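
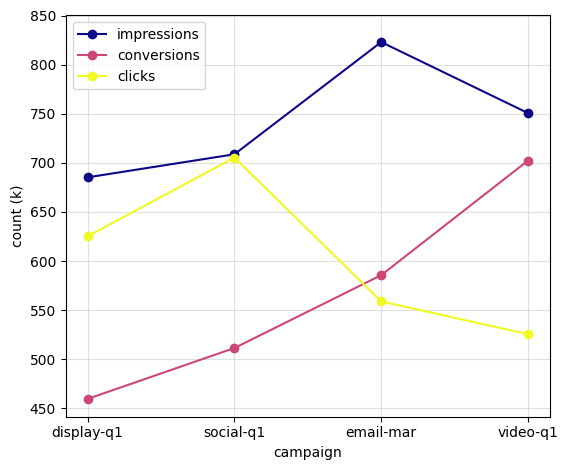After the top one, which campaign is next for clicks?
display-q1

Top 3 for clicks: social-q1 ≈ 700, display-q1 ≈ 650, email-mar ≈ 550.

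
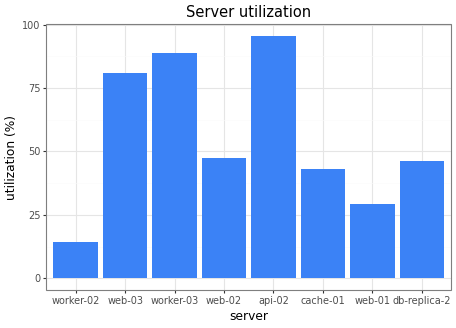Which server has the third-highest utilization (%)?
web-03

Top 4: api-02 ≈ 100, worker-03 ≈ 90, web-03 ≈ 80, web-02 ≈ 50.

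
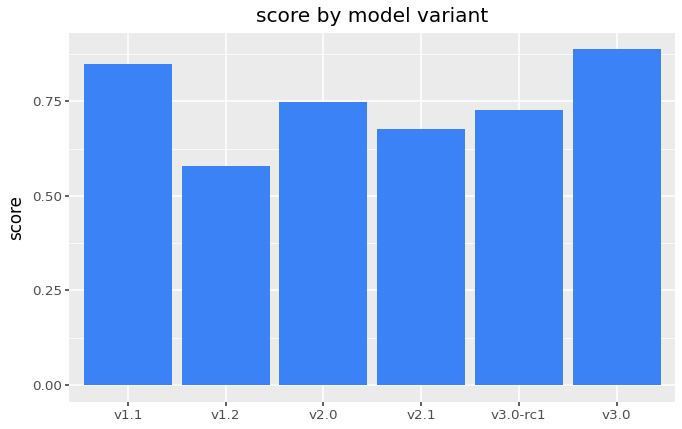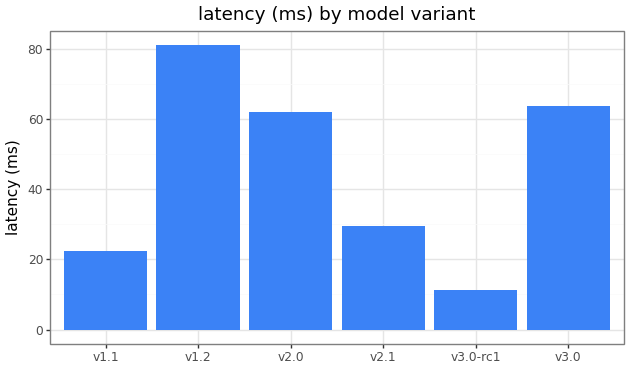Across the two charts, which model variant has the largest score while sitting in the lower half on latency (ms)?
Chart 2 median latency (ms) ≈ 50; below-median model variants: v1.1, v2.1, v3.0-rc1. Among those, v1.1 has the highest score (≈ 0.8).

v1.1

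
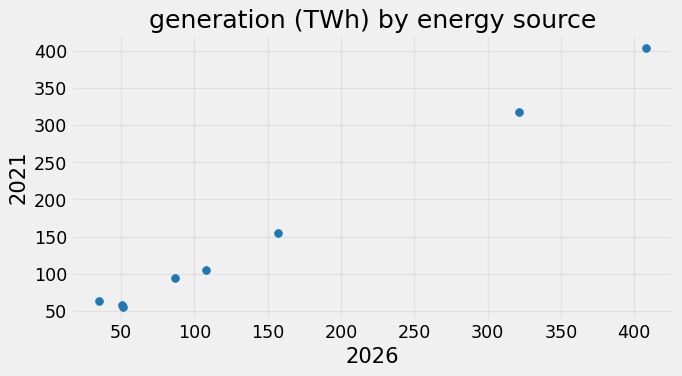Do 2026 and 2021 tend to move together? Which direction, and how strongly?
Points are positively correlated; strong (|r| ≈ 1.0).

positive, strong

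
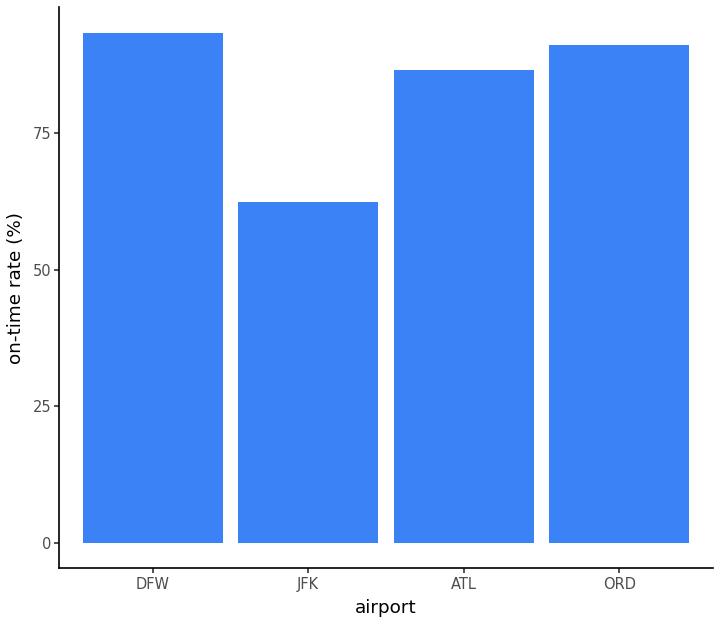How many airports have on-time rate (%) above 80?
Above 80: DFW, ATL, ORD.

3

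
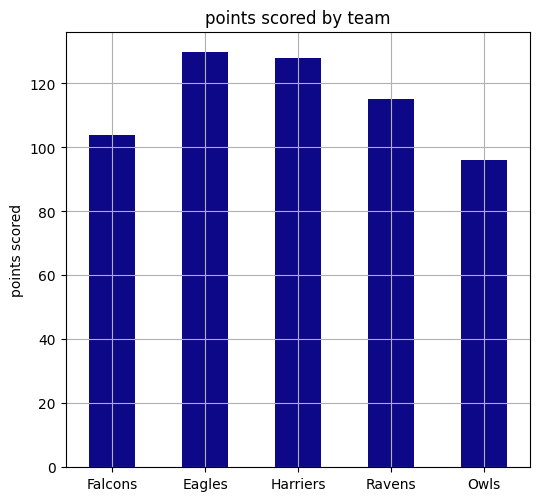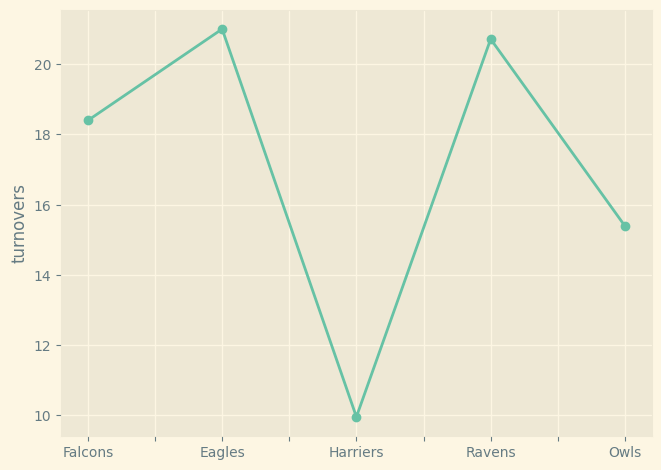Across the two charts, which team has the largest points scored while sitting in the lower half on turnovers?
Harriers

Chart 2 median turnovers ≈ 18; below-median teams: Harriers, Owls. Among those, Harriers has the highest points scored (≈ 120).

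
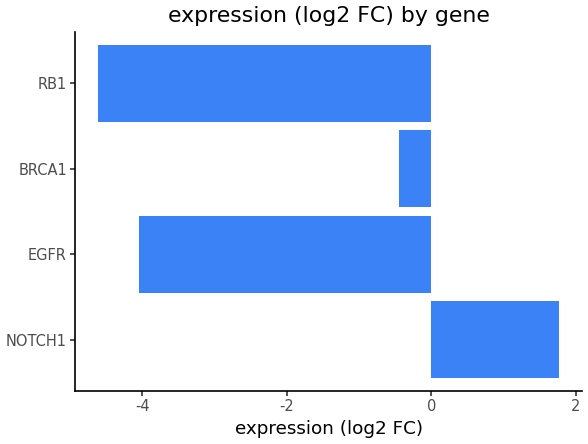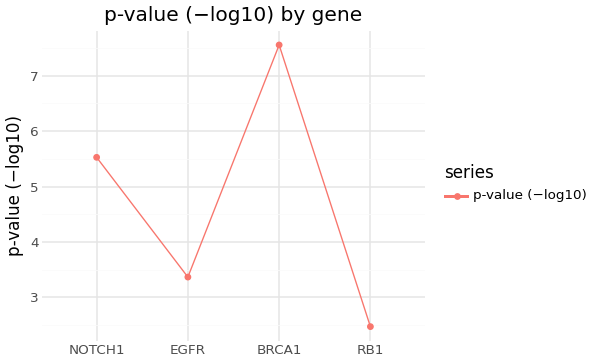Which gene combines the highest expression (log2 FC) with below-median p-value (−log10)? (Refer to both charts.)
EGFR

Chart 2 median p-value (−log10) ≈ 4; below-median genes: EGFR, RB1. Among those, EGFR has the highest expression (log2 FC) (≈ -4).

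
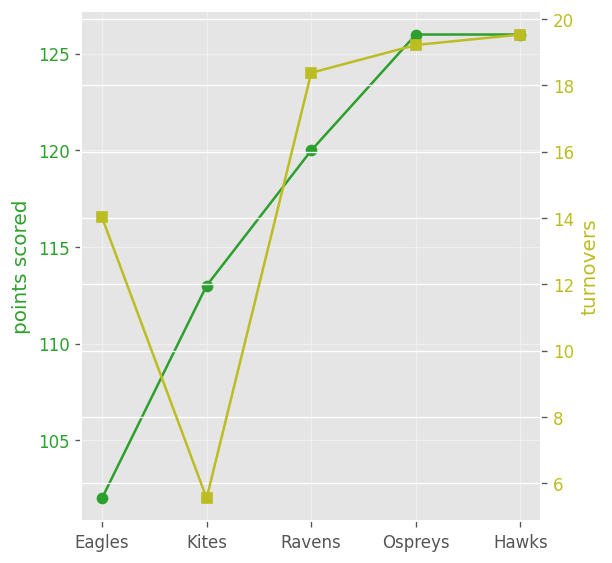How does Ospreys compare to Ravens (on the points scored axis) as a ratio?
≈ 1.05×

Ospreys ≈ 126, Ravens ≈ 120; 126/120 ≈ 1.05.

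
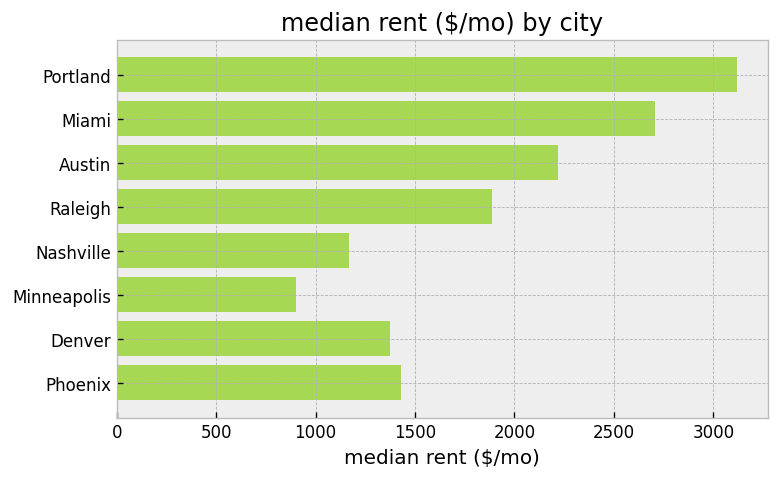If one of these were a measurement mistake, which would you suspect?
Portland ≈ 3000; the rest sit between ≈ 1000 and ≈ 2500.

Portland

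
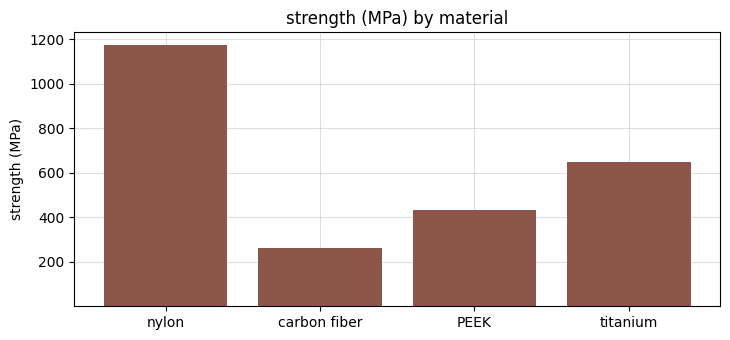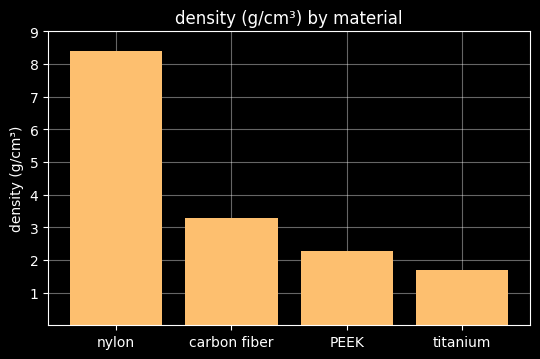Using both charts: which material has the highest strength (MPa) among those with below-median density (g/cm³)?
Chart 2 median density (g/cm³) ≈ 3; below-median materials: PEEK, titanium. Among those, titanium has the highest strength (MPa) (≈ 600).

titanium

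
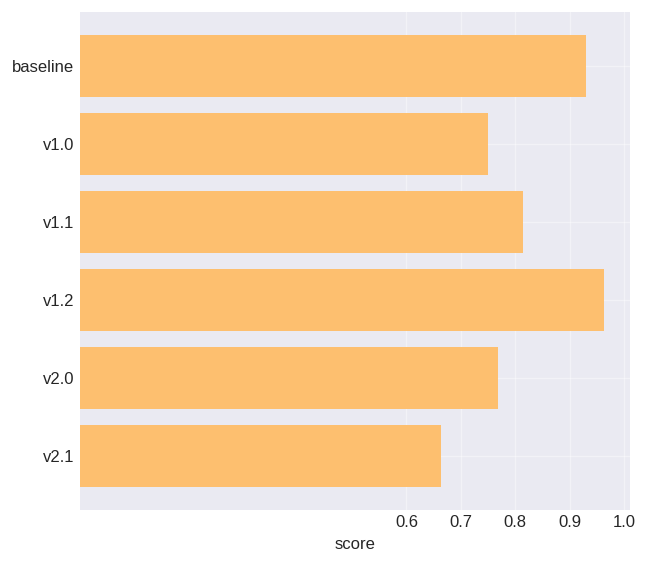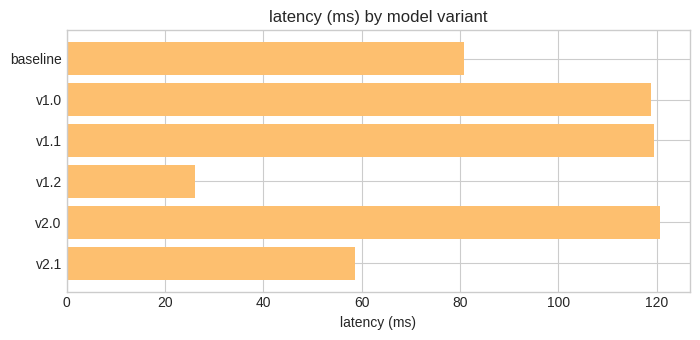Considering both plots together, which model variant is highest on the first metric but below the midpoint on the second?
Chart 2 median latency (ms) ≈ 100; below-median model variants: baseline, v1.2, v2.1. Among those, v1.2 has the highest score (≈ 1).

v1.2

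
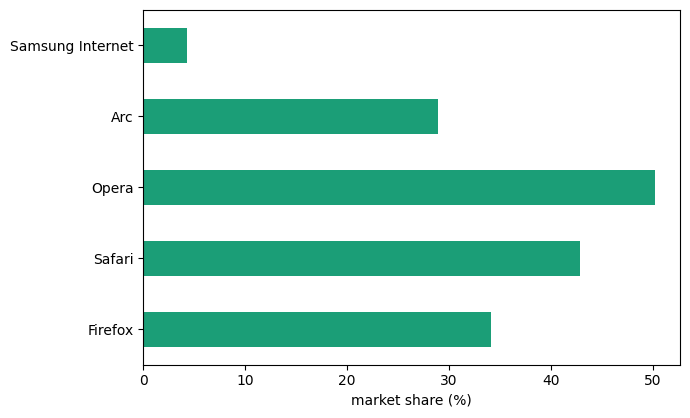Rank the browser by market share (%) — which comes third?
Top 4: Opera ≈ 50, Safari ≈ 45, Firefox ≈ 35, Arc ≈ 30.

Firefox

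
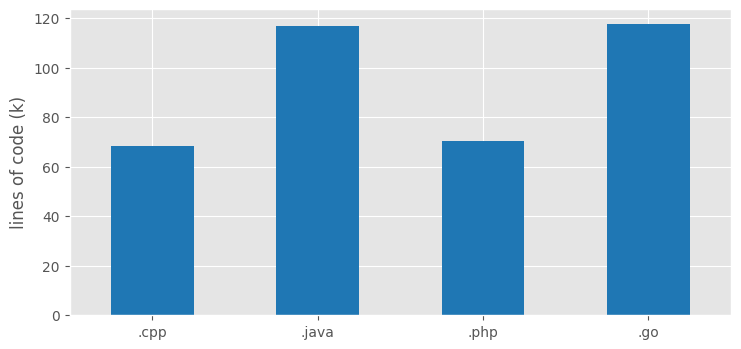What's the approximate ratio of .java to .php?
.java ≈ 120, .php ≈ 70; 120/70 ≈ 1.71.

≈ 1.71×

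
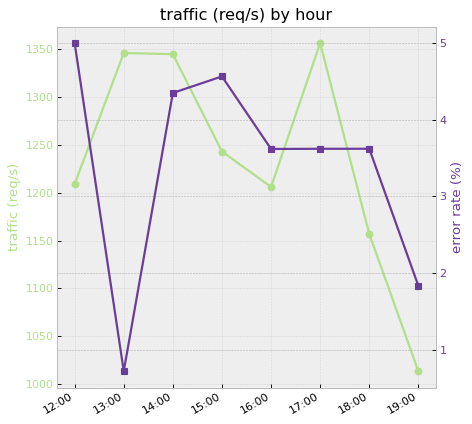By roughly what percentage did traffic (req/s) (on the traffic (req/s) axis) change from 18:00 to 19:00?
18:00 ≈ 1150, 19:00 ≈ 1000; (1000 − 1150) / 1150 ≈ -13%.

≈ -13%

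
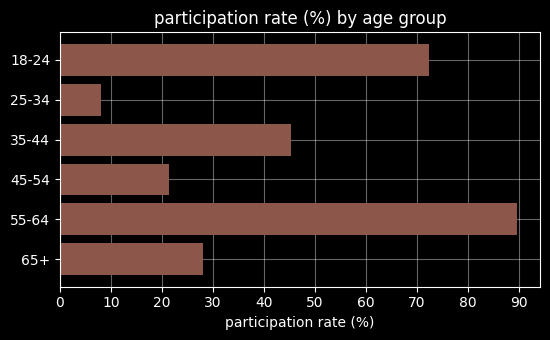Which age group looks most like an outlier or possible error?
55-64

55-64 ≈ 90; the rest sit between ≈ 10 and ≈ 70.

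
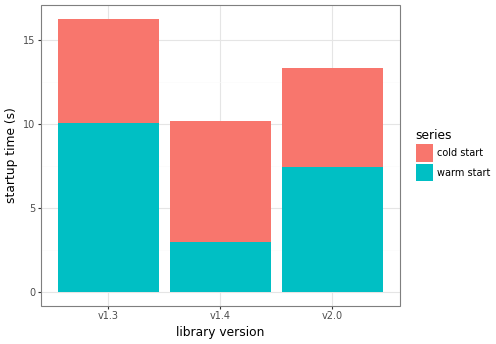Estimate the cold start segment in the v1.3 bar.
cold start top ≈ 16, bottom ≈ 10; segment ≈ 6.

≈ 6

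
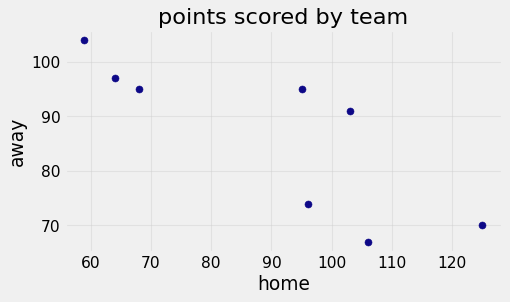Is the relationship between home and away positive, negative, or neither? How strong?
Points are negatively correlated; strong (|r| ≈ 0.8).

negative, strong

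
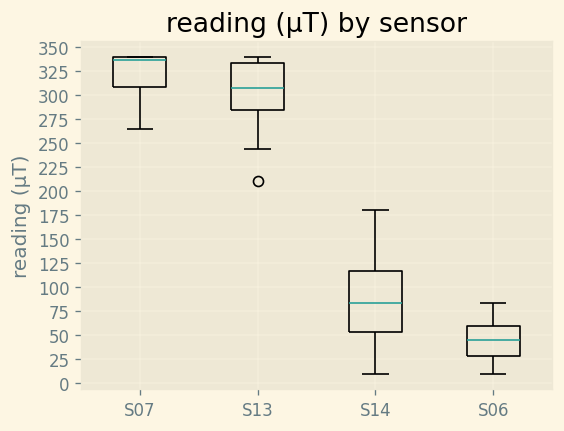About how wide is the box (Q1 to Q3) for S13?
Q3 ≈ 325, Q1 ≈ 275; IQR ≈ 50.

≈ 50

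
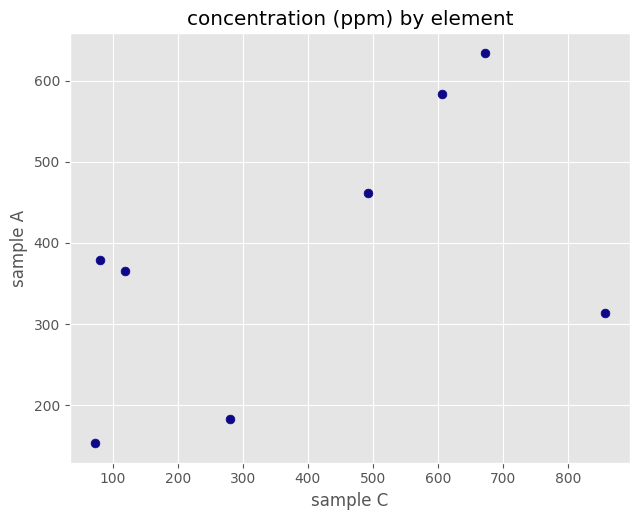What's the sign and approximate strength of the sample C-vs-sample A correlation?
positive, moderate

Points are positively correlated; moderate (|r| ≈ 0.5).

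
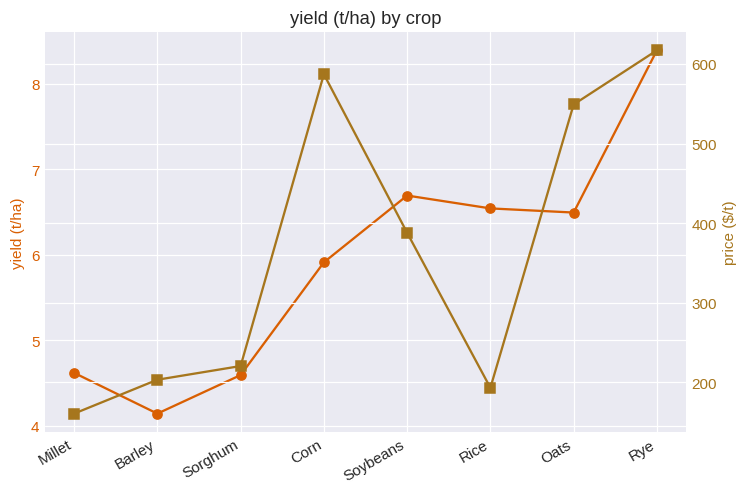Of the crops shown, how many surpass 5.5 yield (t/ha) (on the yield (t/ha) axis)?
5

Above 5.5: Corn, Soybeans, Rice, Oats, Rye.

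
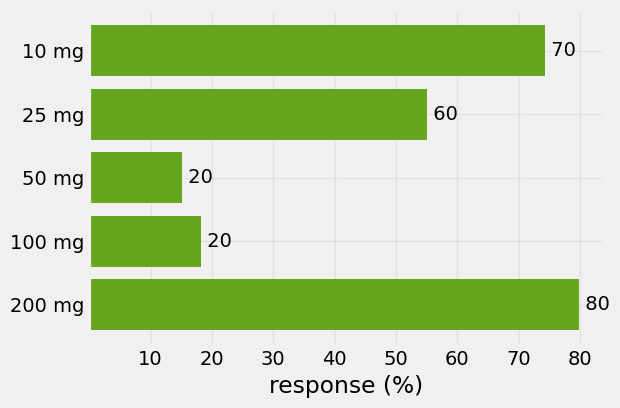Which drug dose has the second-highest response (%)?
10 mg

Top 3: 200 mg ≈ 80, 10 mg ≈ 70, 25 mg ≈ 60.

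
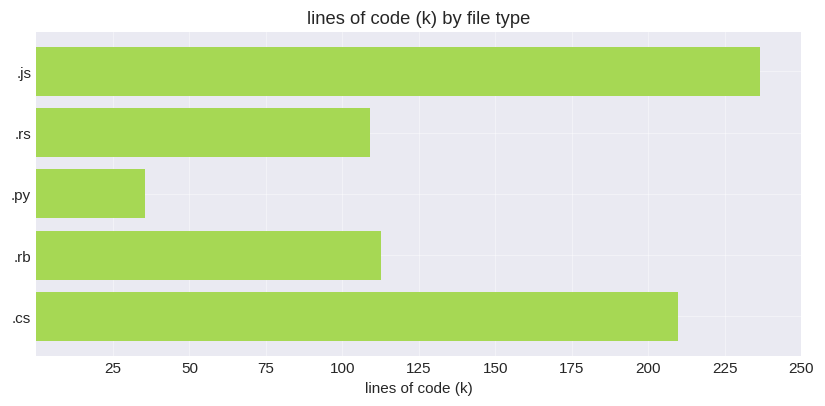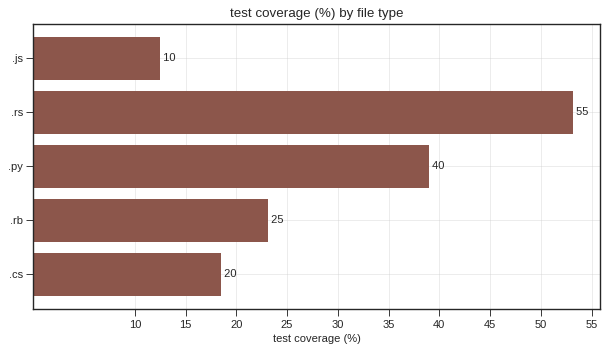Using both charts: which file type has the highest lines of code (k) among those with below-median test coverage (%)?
.js

Chart 2 median test coverage (%) ≈ 25; below-median file types: .js, .cs. Among those, .js has the highest lines of code (k) (≈ 225).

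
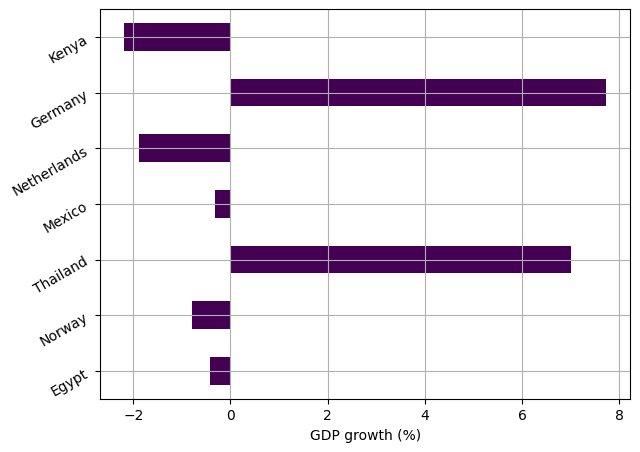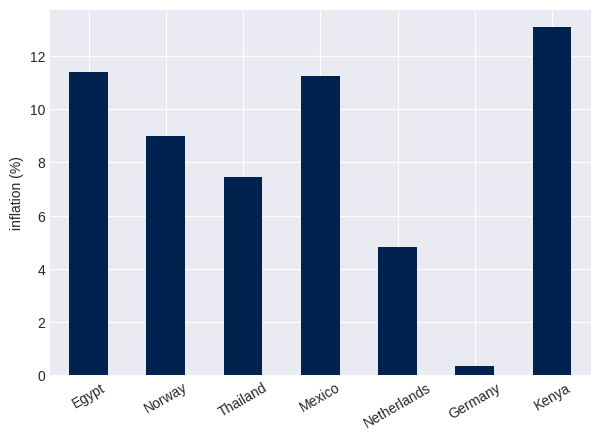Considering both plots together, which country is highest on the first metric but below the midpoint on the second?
Germany

Chart 2 median inflation (%) ≈ 10; below-median countries: Thailand, Netherlands, Germany. Among those, Germany has the highest GDP growth (%) (≈ 8).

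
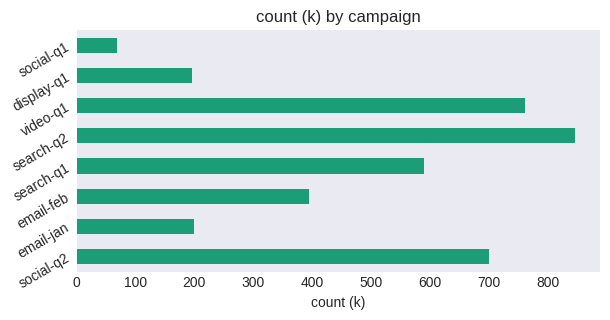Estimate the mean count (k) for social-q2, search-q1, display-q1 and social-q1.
(700 + 600 + 200 + 100) / 4 ≈ 400.

≈ 400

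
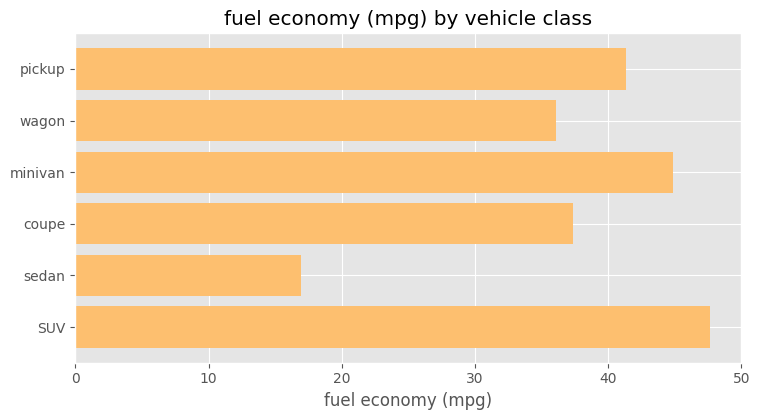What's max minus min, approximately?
≈ 35

Max SUV ≈ 50, min sedan ≈ 15; range ≈ 35.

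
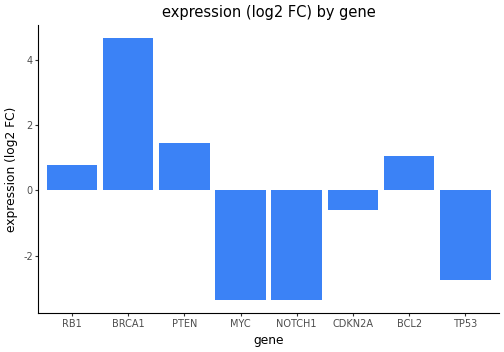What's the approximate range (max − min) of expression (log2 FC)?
Max BRCA1 ≈ 5, min MYC ≈ -3; range ≈ 8.

≈ 8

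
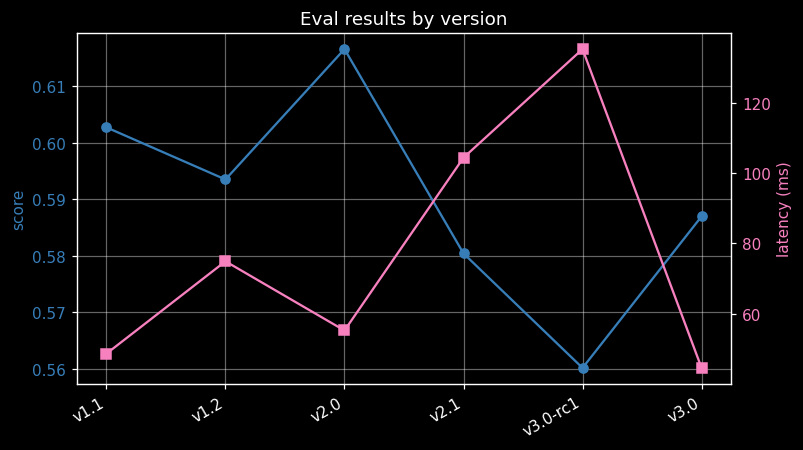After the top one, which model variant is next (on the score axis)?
Top 3 (on the score axis): v2.0 ≈ 0.62, v1.1 ≈ 0.60, v1.2 ≈ 0.59.

v1.1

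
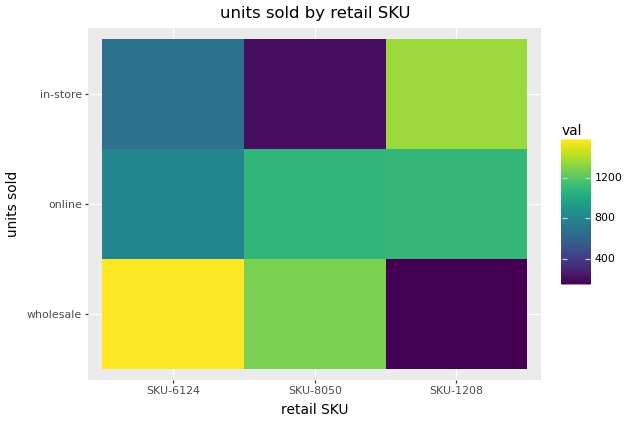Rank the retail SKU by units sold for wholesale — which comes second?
Top 3 for wholesale: SKU-6124 ≈ 1600, SKU-8050 ≈ 1200, SKU-1208 ≈ 200.

SKU-8050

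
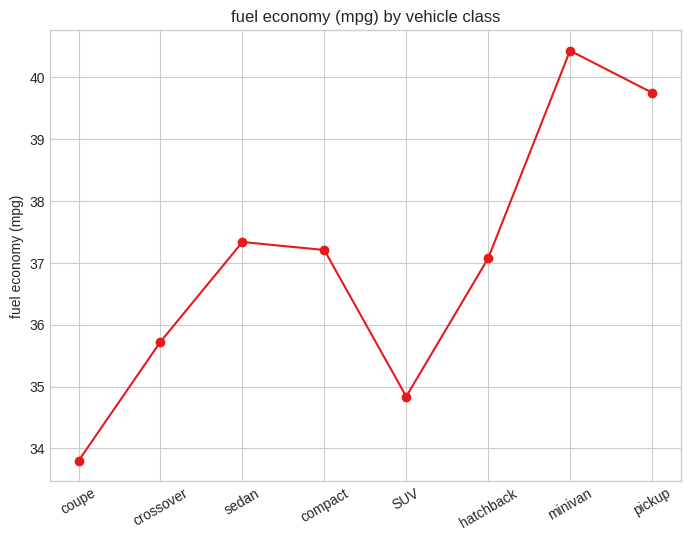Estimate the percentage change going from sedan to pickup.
sedan ≈ 37, pickup ≈ 40; (40 − 37) / 37 ≈ +8.1%.

≈ +8.1%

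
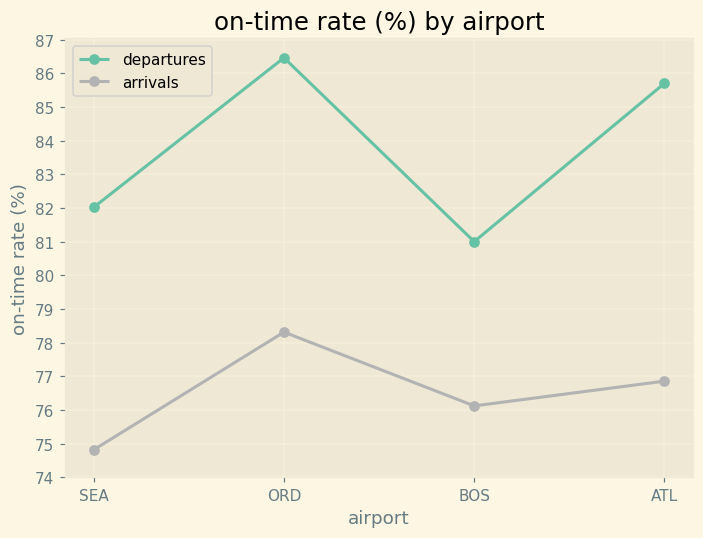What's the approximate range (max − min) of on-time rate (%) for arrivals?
Max ORD ≈ 78, min SEA ≈ 75; range ≈ 3.

≈ 3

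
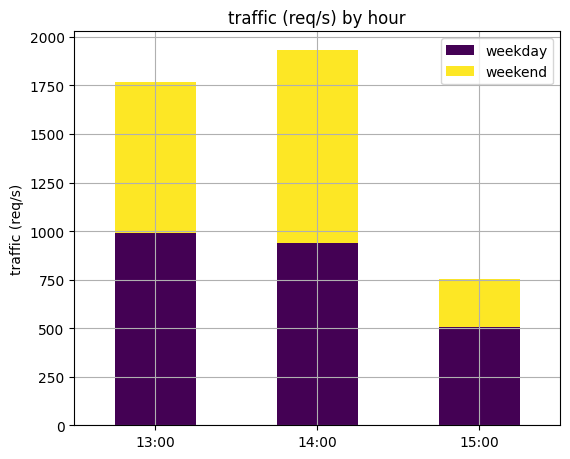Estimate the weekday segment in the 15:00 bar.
weekday top ≈ 600, bottom ≈ 0; segment ≈ 600.

≈ 600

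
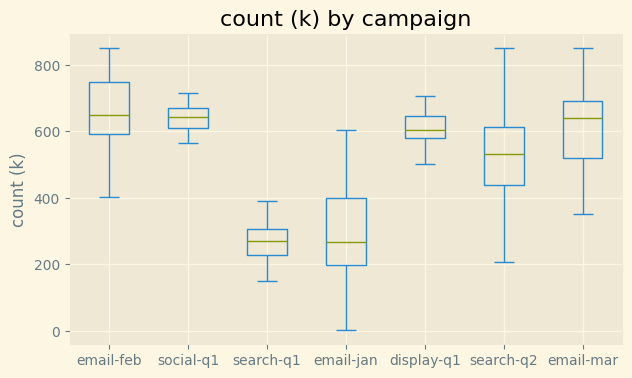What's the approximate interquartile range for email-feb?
Q3 ≈ 750, Q1 ≈ 600; IQR ≈ 150.

≈ 150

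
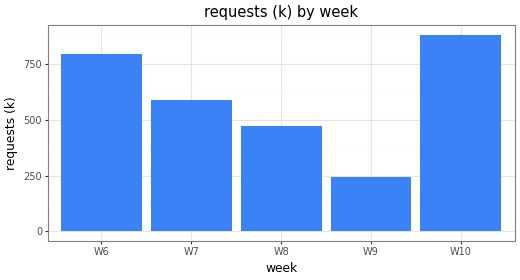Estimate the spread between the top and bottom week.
≈ 700

Max W10 ≈ 900, min W9 ≈ 200; range ≈ 700.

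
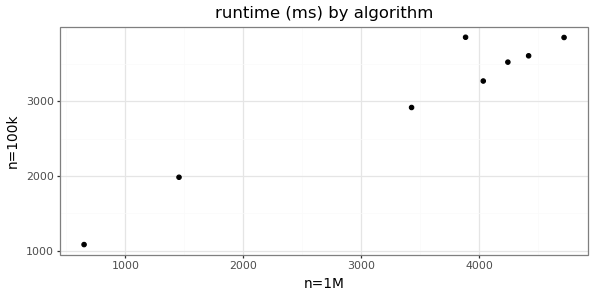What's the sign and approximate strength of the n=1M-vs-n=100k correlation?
positive, strong

Points are positively correlated; strong (|r| ≈ 1.0).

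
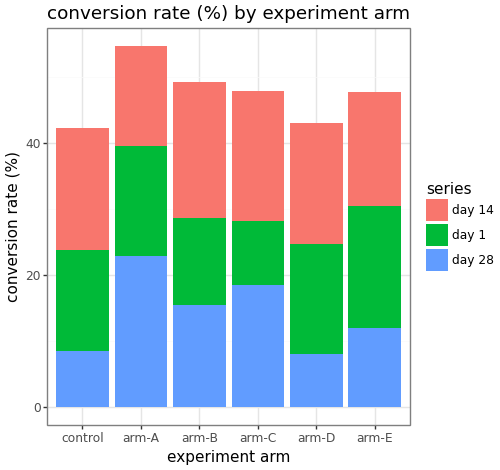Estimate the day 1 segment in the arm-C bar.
≈ 10

day 1 top ≈ 30, bottom ≈ 20; segment ≈ 10.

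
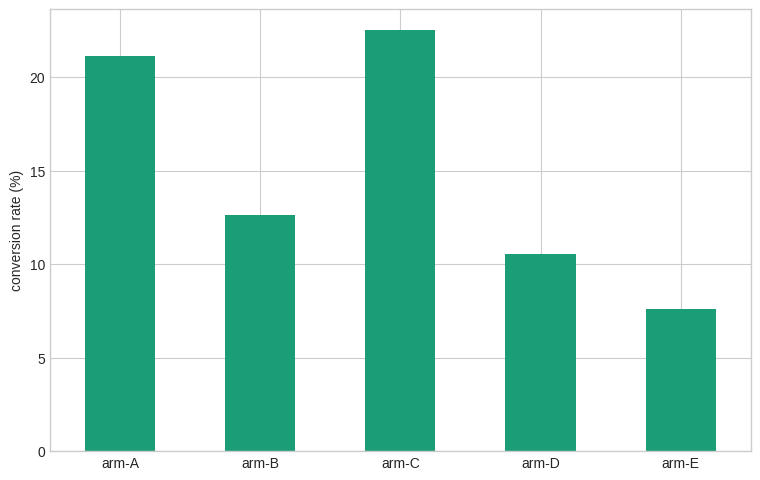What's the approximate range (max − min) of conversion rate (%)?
≈ 14

Max arm-C ≈ 22, min arm-E ≈ 8; range ≈ 14.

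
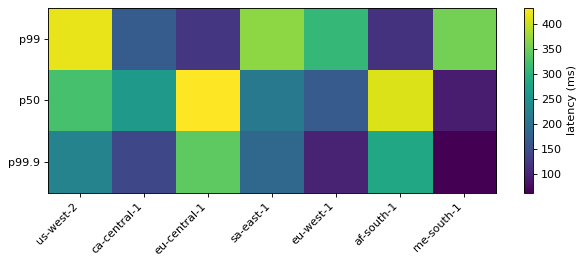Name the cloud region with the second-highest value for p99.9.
af-south-1

Top 3 for p99.9: eu-central-1 ≈ 350, af-south-1 ≈ 300, us-west-2 ≈ 250.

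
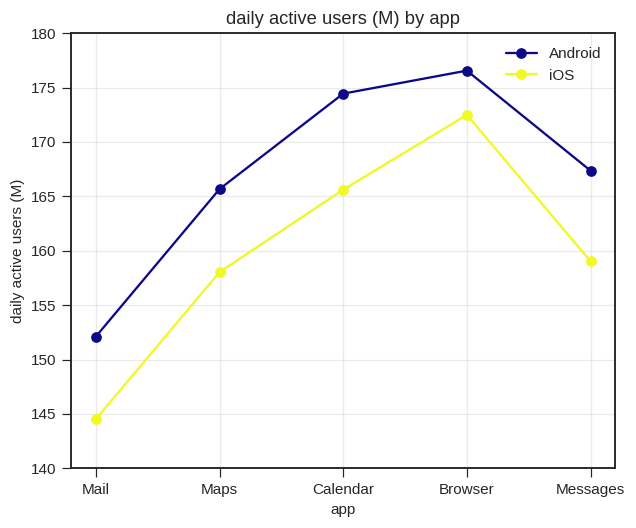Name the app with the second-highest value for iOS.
Top 3 for iOS: Browser ≈ 170, Calendar ≈ 165, Messages ≈ 160.

Calendar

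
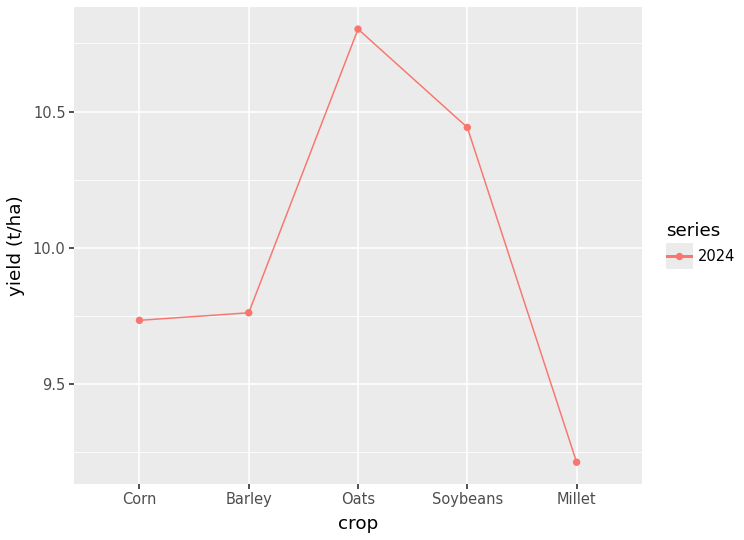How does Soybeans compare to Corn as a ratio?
Soybeans ≈ 10.4, Corn ≈ 9.8; 10.4/9.8 ≈ 1.06.

≈ 1.06×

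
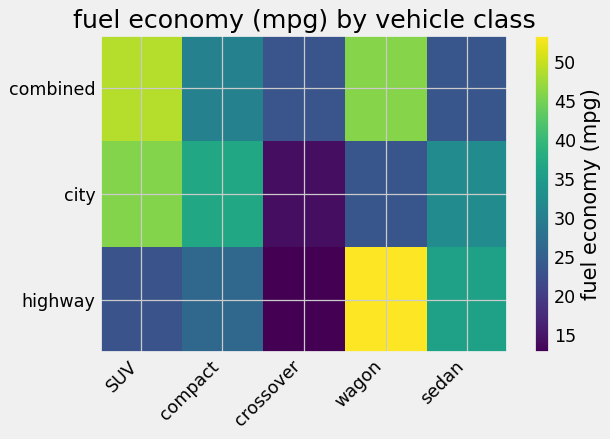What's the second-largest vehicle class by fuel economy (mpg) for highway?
Top 3 for highway: wagon ≈ 55, sedan ≈ 35, compact ≈ 25.

sedan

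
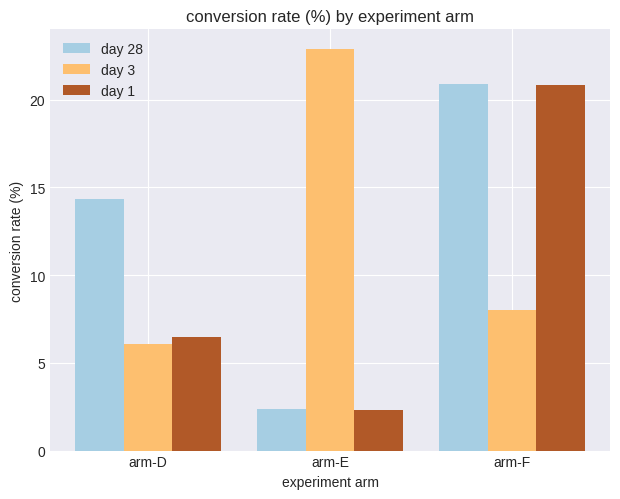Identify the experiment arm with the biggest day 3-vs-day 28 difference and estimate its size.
arm-E: day 3 ≈ 22, day 28 ≈ 2 → gap ≈ 20. Next-largest (arm-F) is only ≈ 12.

arm-E, ≈ 20 %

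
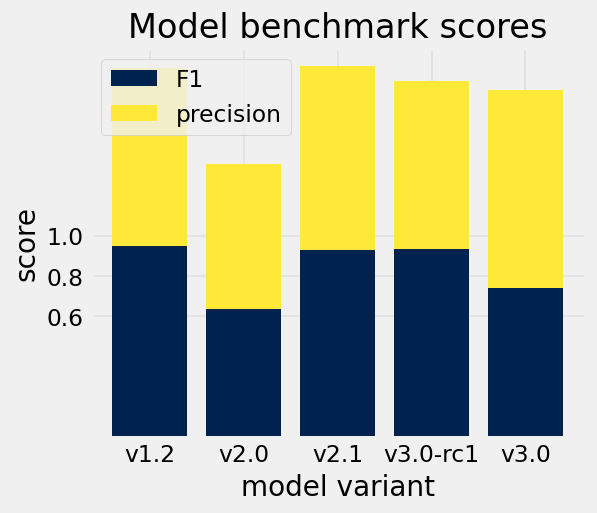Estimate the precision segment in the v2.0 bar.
precision top ≈ 1.4, bottom ≈ 0.6; segment ≈ 0.8.

≈ 0.8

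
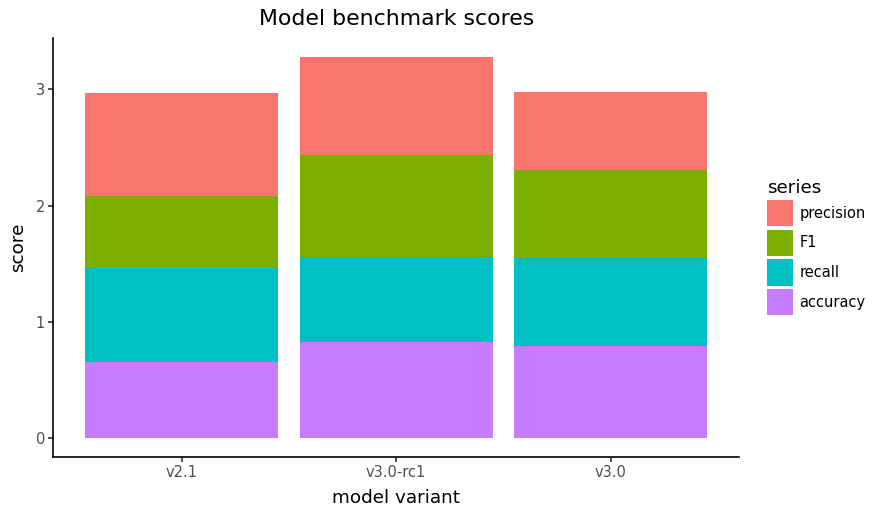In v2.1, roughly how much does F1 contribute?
≈ 0.5

F1 top ≈ 2.0, bottom ≈ 1.5; segment ≈ 0.5.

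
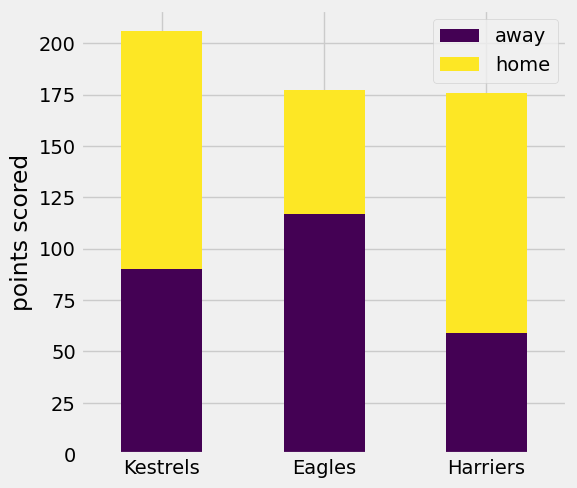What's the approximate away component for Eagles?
away top ≈ 120, bottom ≈ 0; segment ≈ 120.

≈ 120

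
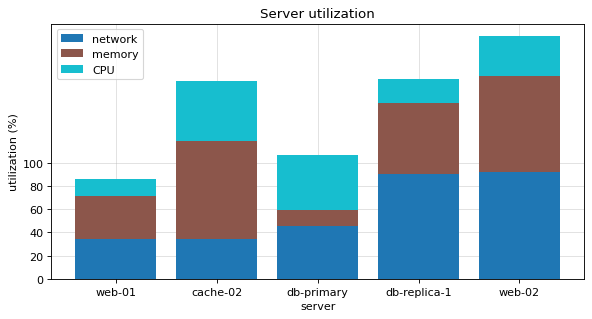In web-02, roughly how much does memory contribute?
memory top ≈ 180, bottom ≈ 100; segment ≈ 80.

≈ 80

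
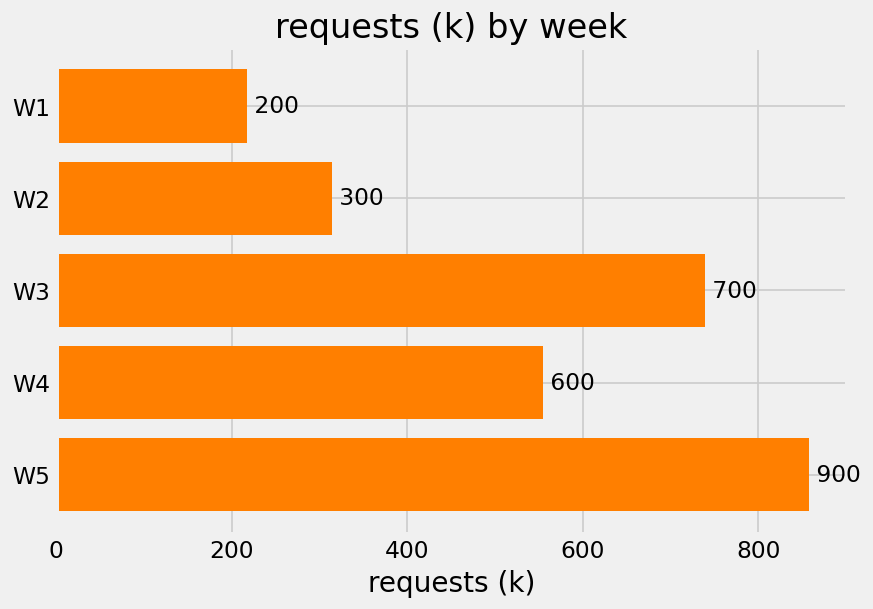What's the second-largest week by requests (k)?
Top 3: W5 ≈ 900, W3 ≈ 700, W4 ≈ 600.

W3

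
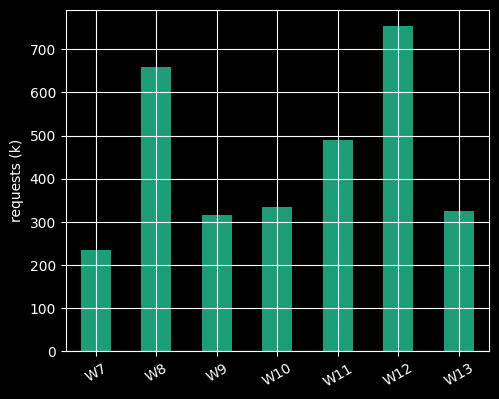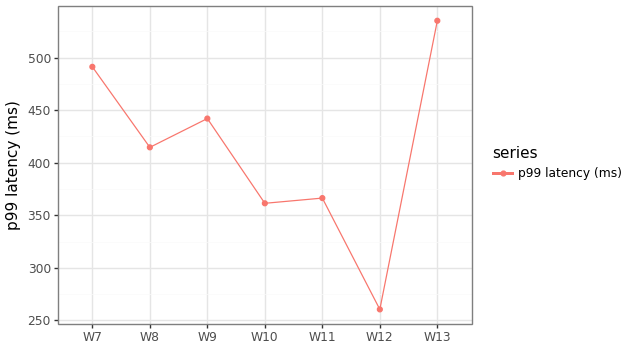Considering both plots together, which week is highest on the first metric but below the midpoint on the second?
Chart 2 median p99 latency (ms) ≈ 400; below-median weeks: W10, W11, W12. Among those, W12 has the highest requests (k) (≈ 800).

W12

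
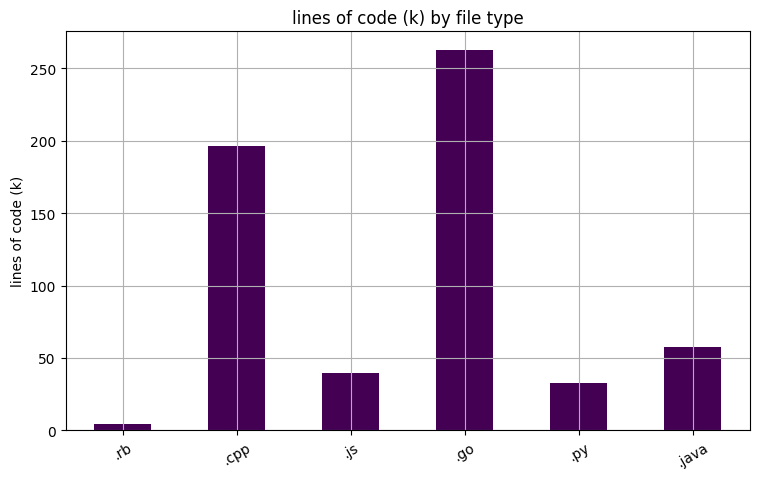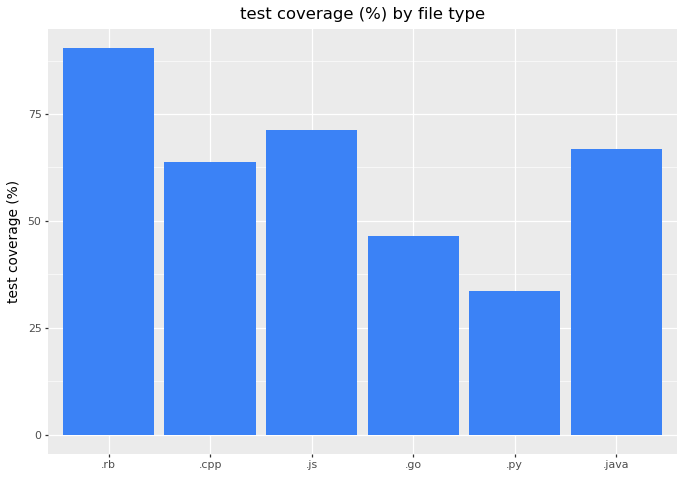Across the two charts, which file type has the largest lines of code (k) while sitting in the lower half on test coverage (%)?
.go

Chart 2 median test coverage (%) ≈ 70; below-median file types: .cpp, .go, .py. Among those, .go has the highest lines of code (k) (≈ 275).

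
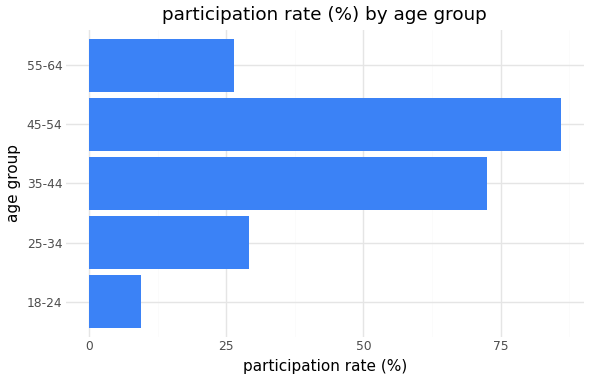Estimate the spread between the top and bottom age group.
≈ 80

Max 45-54 ≈ 90, min 18-24 ≈ 10; range ≈ 80.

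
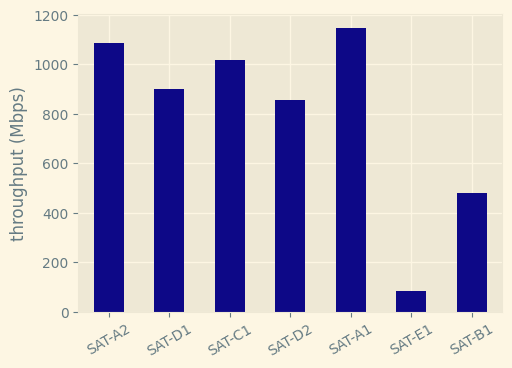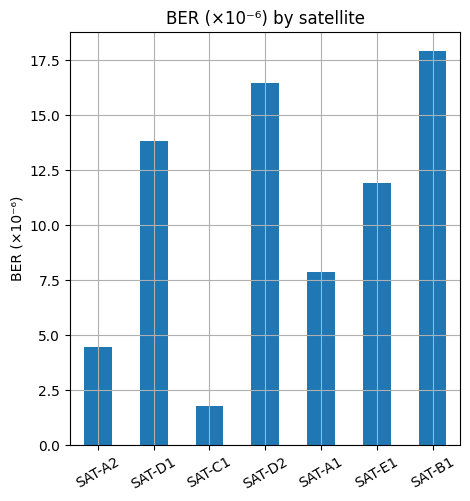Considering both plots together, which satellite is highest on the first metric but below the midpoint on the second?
Chart 2 median BER (×10⁻⁶) ≈ 12; below-median satellites: SAT-A2, SAT-C1, SAT-A1. Among those, SAT-A1 has the highest throughput (Mbps) (≈ 1200).

SAT-A1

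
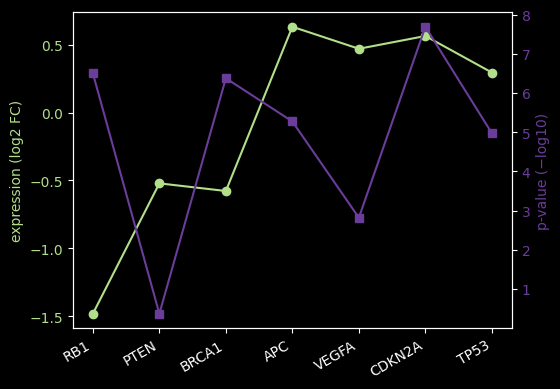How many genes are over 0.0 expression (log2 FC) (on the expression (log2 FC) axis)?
Above 0.0: APC, VEGFA, CDKN2A, TP53.

4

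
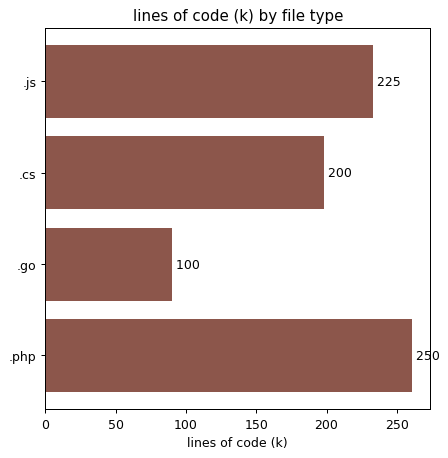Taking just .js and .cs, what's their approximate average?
≈ 212

(225 + 200) / 2 ≈ 212.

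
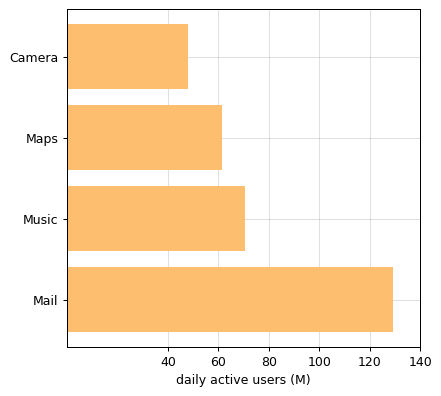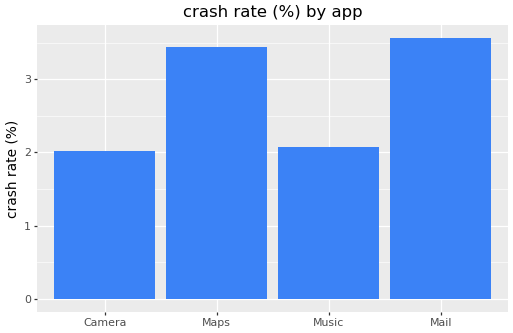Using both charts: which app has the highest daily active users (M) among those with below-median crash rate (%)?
Chart 2 median crash rate (%) ≈ 3; below-median apps: Camera, Music. Among those, Music has the highest daily active users (M) (≈ 80).

Music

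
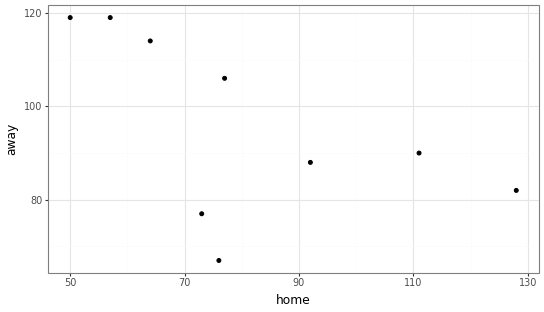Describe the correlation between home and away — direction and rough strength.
Points are negatively correlated; moderate (|r| ≈ 0.6).

negative, moderate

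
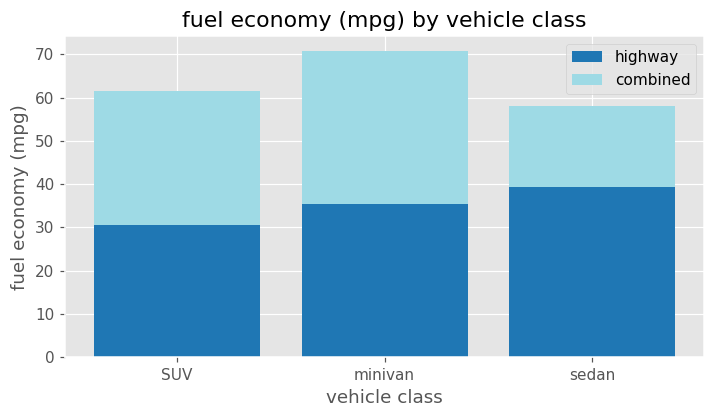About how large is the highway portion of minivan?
highway top ≈ 40, bottom ≈ 0; segment ≈ 40.

≈ 40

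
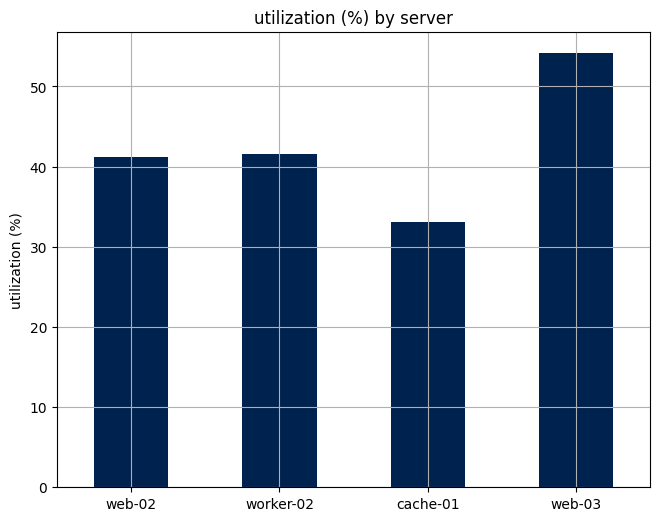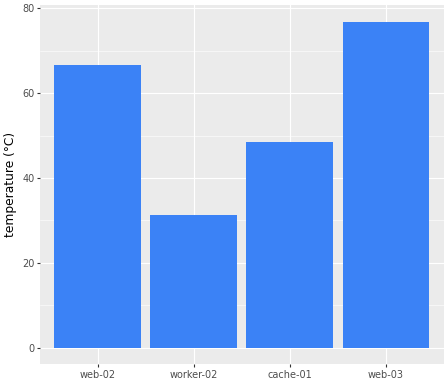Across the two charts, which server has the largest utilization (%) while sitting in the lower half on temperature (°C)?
Chart 2 median temperature (°C) ≈ 60; below-median servers: worker-02, cache-01. Among those, worker-02 has the highest utilization (%) (≈ 40).

worker-02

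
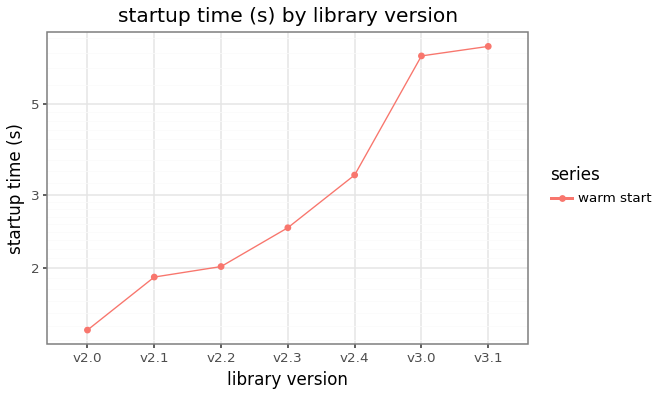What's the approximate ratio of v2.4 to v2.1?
≈ 1.75×

v2.4 ≈ 3.5, v2.1 ≈ 2.0; 3.5/2.0 ≈ 1.75.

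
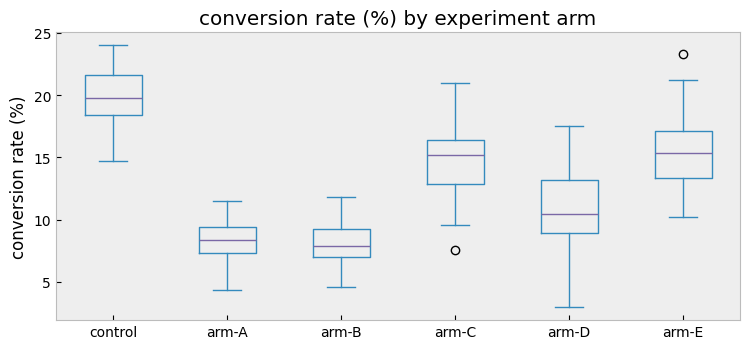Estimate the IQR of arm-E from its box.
Q3 ≈ 17, Q1 ≈ 13; IQR ≈ 4.

≈ 4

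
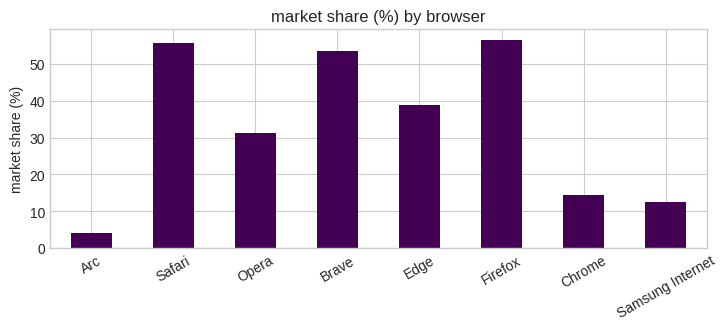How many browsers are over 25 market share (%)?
Above 25: Safari, Opera, Brave, Edge, Firefox.

5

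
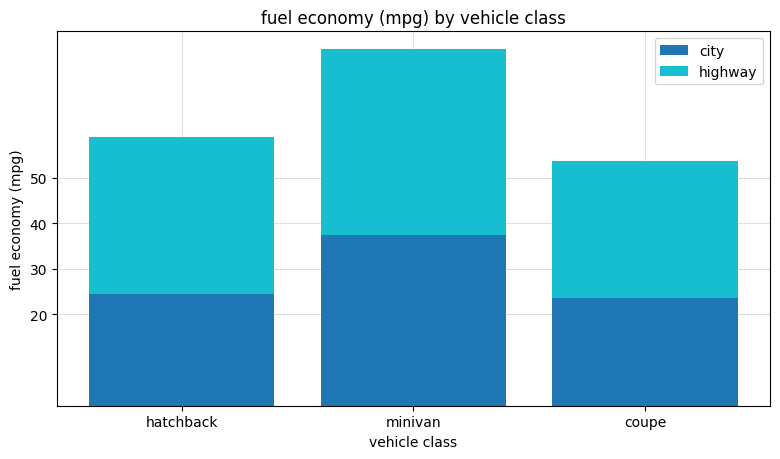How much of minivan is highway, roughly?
≈ 40

highway top ≈ 80, bottom ≈ 40; segment ≈ 40.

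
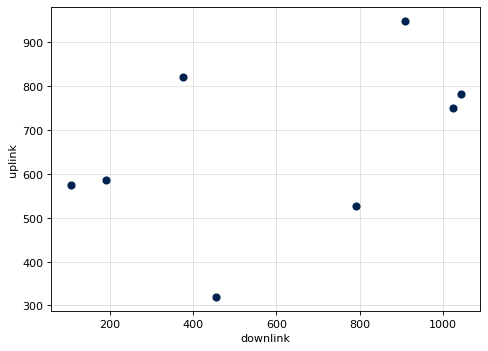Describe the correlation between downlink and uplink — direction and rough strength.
positive, moderate

Points are positively correlated; moderate (|r| ≈ 0.5).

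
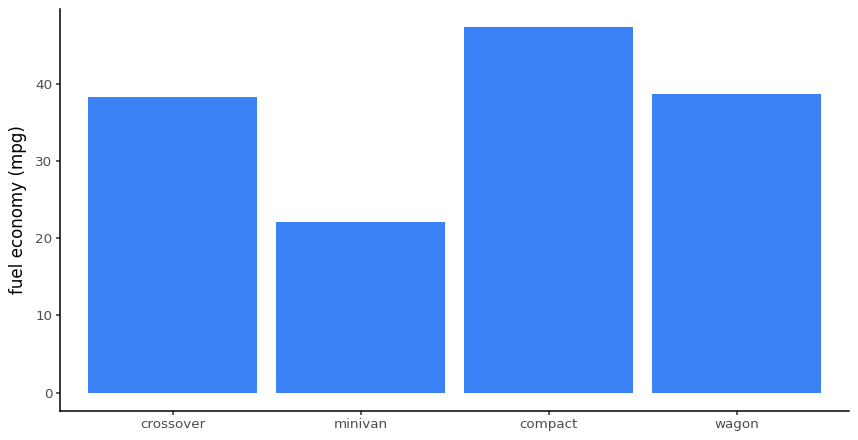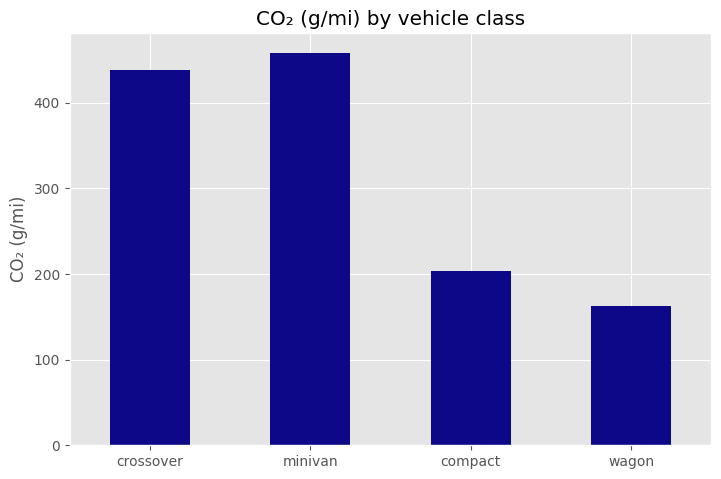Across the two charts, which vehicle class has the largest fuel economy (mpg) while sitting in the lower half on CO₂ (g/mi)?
Chart 2 median CO₂ (g/mi) ≈ 300; below-median vehicle classes: compact, wagon. Among those, compact has the highest fuel economy (mpg) (≈ 45).

compact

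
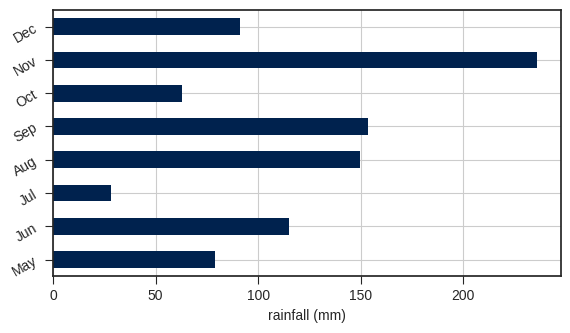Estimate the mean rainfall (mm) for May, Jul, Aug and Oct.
≈ 75

(80 + 20 + 140 + 60) / 4 ≈ 75.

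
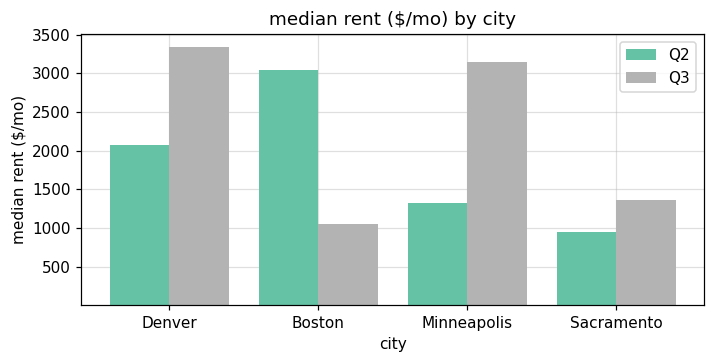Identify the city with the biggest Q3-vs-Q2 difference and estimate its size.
Boston: Q3 ≈ 1000, Q2 ≈ 3000 → gap ≈ 2000. Next-largest (Minneapolis) is only ≈ 1500.

Boston, ≈ 2000 $/mo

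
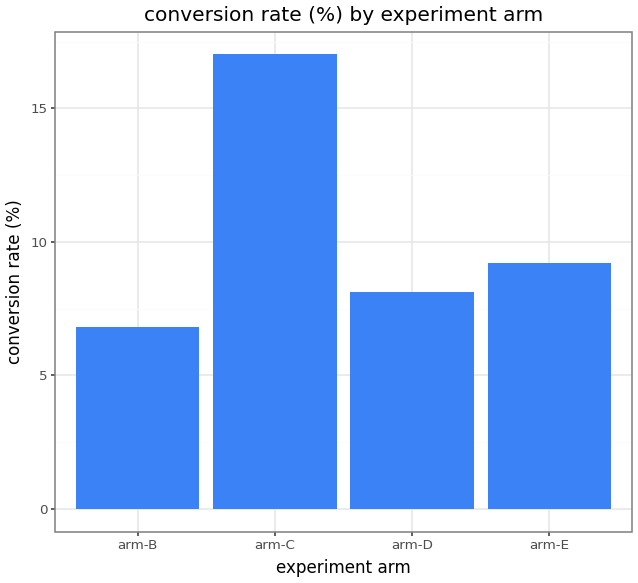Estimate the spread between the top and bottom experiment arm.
Max arm-C ≈ 18, min arm-B ≈ 6; range ≈ 12.

≈ 12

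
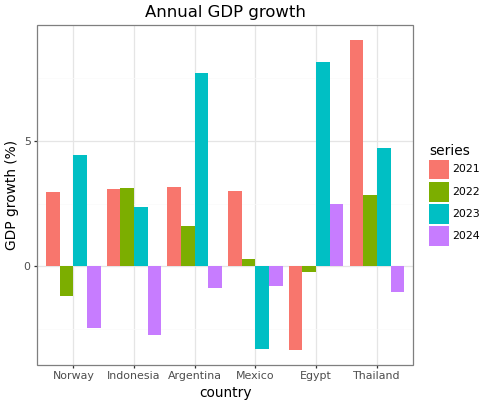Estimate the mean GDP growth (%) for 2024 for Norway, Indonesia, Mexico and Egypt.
(-2 + -2 + 0 + 2) / 4 ≈ 0.

≈ 0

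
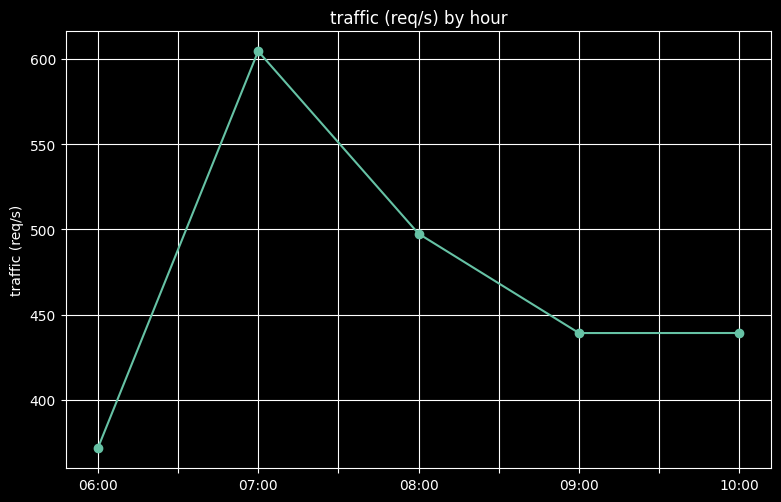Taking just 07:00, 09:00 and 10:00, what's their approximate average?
≈ 493

(600 + 440 + 440) / 3 ≈ 493.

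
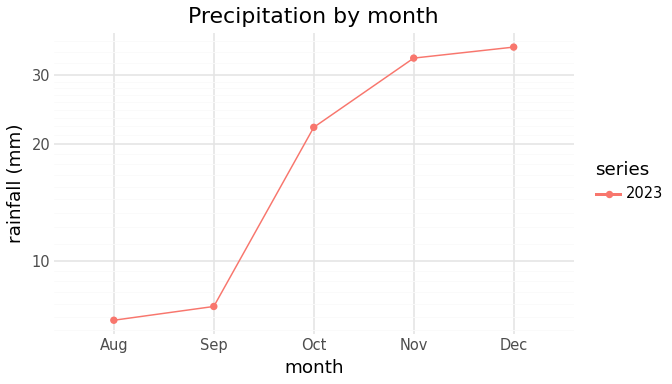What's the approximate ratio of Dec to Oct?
Dec ≈ 35, Oct ≈ 20; 35/20 ≈ 1.75.

≈ 1.75×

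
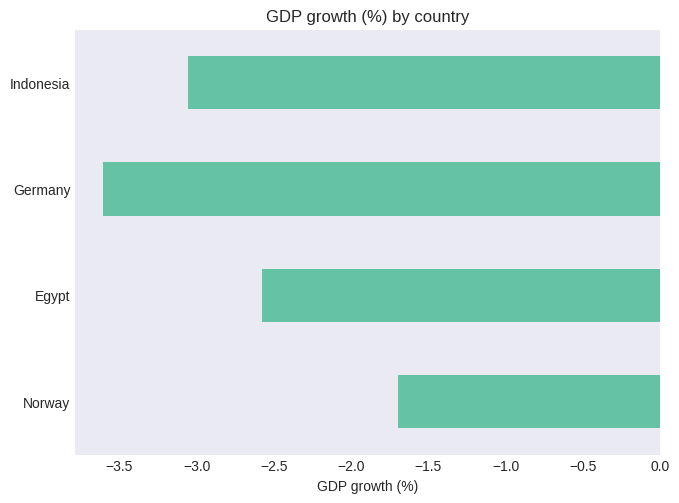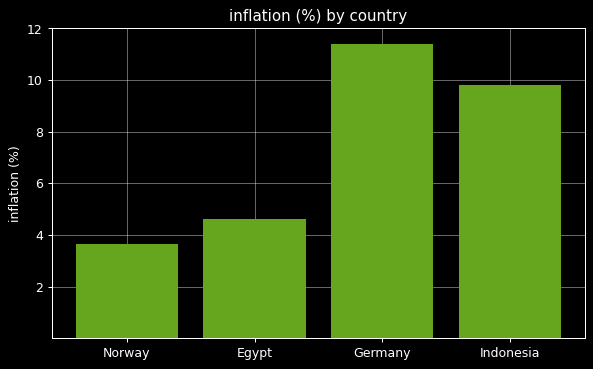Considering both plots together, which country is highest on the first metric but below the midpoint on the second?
Chart 2 median inflation (%) ≈ 8; below-median countries: Norway, Egypt. Among those, Norway has the highest GDP growth (%) (≈ -2).

Norway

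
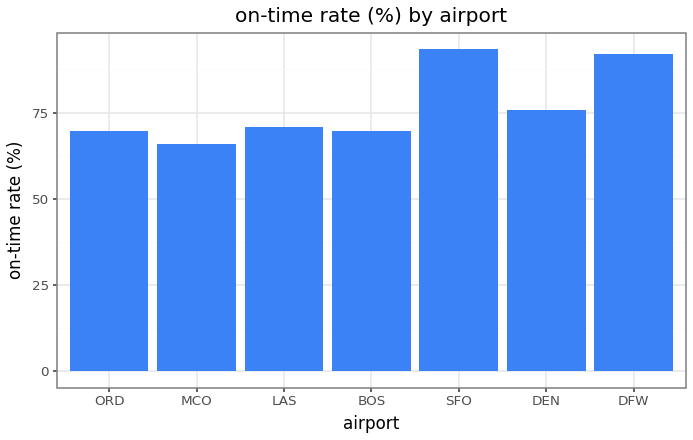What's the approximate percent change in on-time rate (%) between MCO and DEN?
≈ +14.3%

MCO ≈ 70, DEN ≈ 80; (80 − 70) / 70 ≈ +14.3%.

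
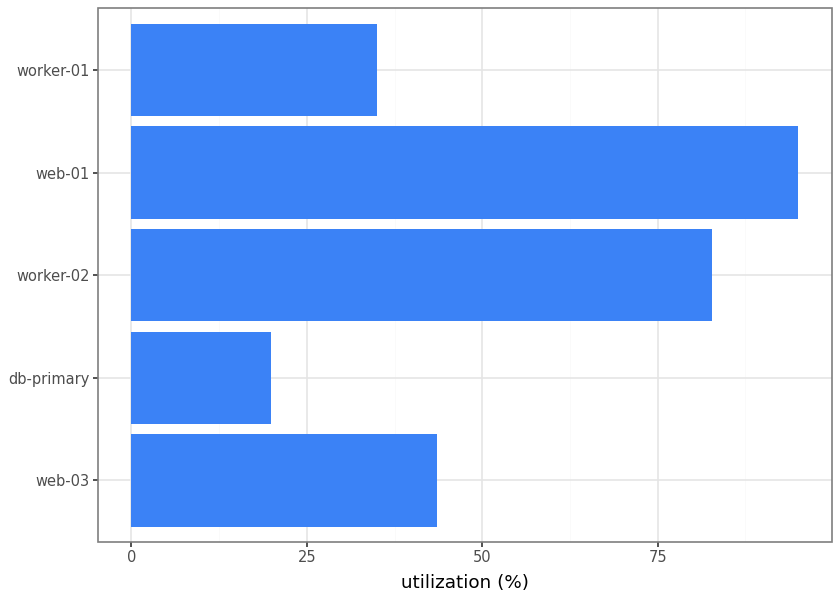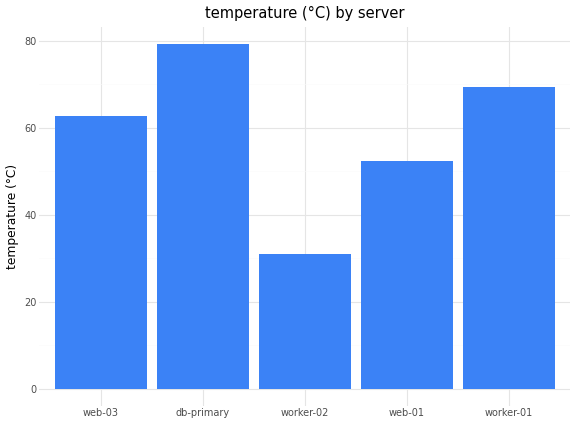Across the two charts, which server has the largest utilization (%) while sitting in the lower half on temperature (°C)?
Chart 2 median temperature (°C) ≈ 60; below-median servers: worker-02, web-01. Among those, web-01 has the highest utilization (%) (≈ 100).

web-01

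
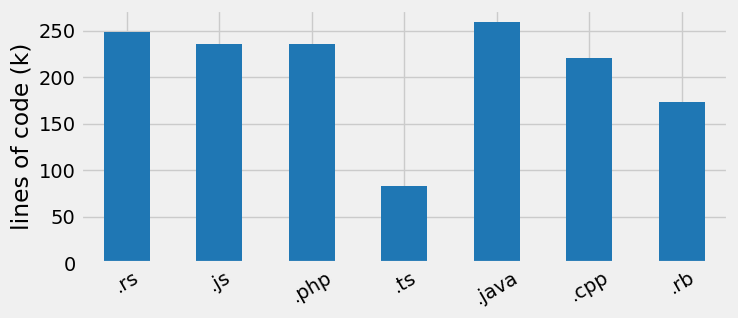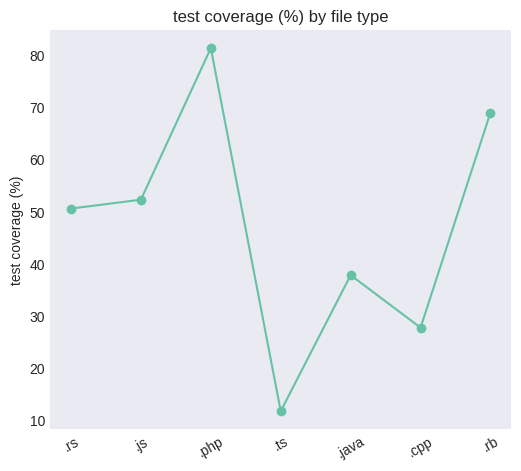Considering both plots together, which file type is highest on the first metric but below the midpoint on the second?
.java

Chart 2 median test coverage (%) ≈ 50; below-median file types: .ts, .java, .cpp. Among those, .java has the highest lines of code (k) (≈ 250).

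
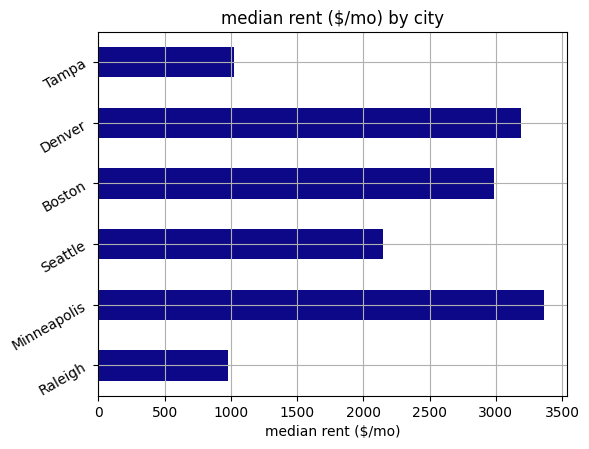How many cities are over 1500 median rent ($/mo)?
Above 1500: Minneapolis, Seattle, Boston, Denver.

4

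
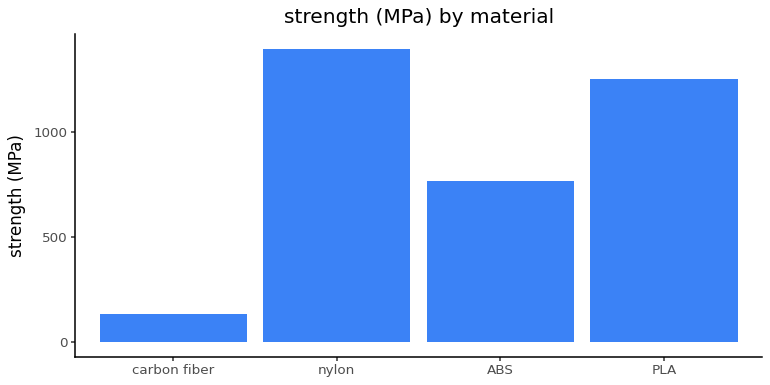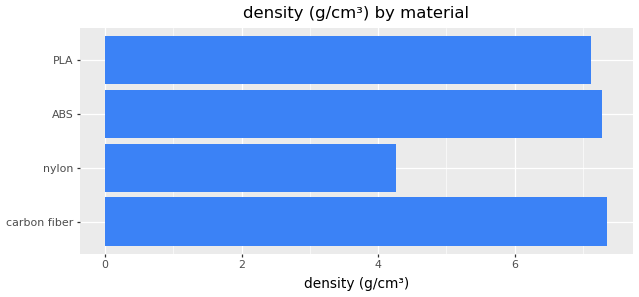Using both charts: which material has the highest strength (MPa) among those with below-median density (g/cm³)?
nylon

Chart 2 median density (g/cm³) ≈ 7; below-median materials: nylon, PLA. Among those, nylon has the highest strength (MPa) (≈ 1400).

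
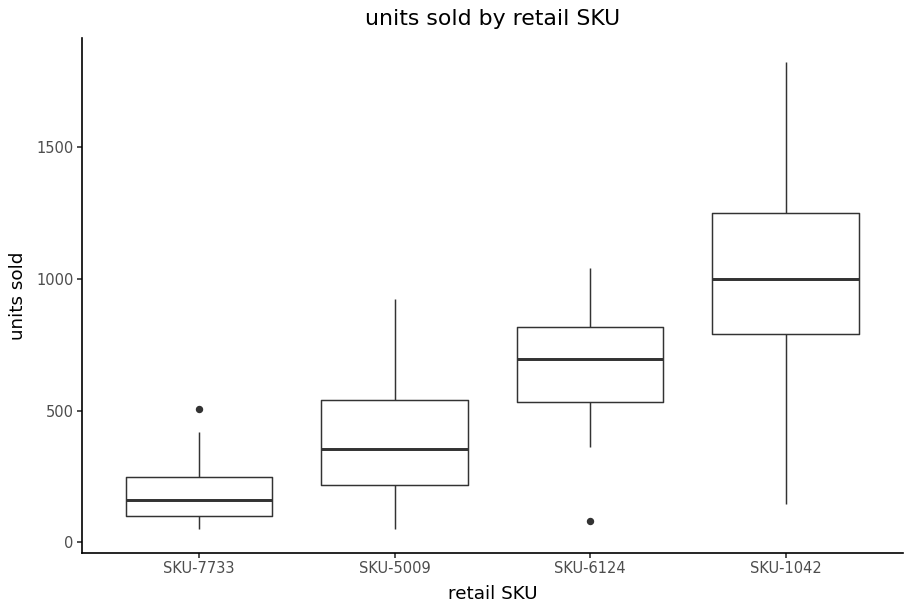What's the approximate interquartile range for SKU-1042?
≈ 500

Q3 ≈ 1300, Q1 ≈ 800; IQR ≈ 500.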